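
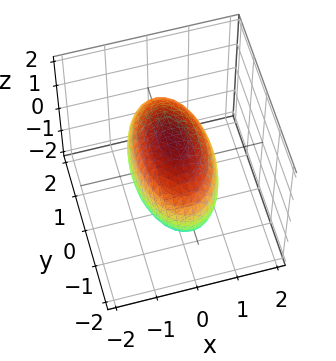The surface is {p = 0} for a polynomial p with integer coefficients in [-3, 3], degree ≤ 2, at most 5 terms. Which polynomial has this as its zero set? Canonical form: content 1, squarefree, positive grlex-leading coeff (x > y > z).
1. deg p = 2. A closed, bounded, convex surface; a quadric.
2. Symmetries: mirror symmetry x ↦ −x ⇒ only even powers of x; it's symmetric under z → −z, forcing even powers of z; mirror symmetry y ↦ −y ⇒ only even powers of y.
3. From the visible intercepts: among the integer gridlines, it crosses the x-axis at x ∈ {-1, 1}.
4. The integer polynomial consistent with all of this is the stated p.

3*x^2 + y^2 + 2*z^2 - 3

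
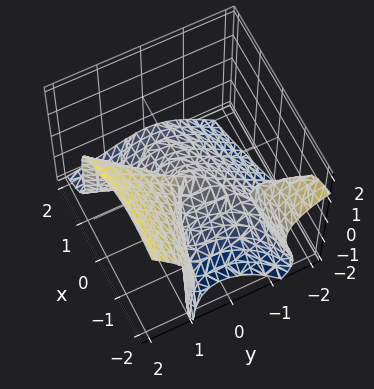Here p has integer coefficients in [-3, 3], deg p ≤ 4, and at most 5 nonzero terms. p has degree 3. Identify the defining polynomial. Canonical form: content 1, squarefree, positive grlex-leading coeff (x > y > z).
2*x*y^2 - x*z^2 - y^3 + z^3 + x^2

(a) The degree is 3 — the shape is more complex than any degree-2 surface.
(b) Checking where it meets the axes: it meets the x-axis at x = 0 (among the integer gridlines); it meets the z-axis at z = 0 (among the integer gridlines); it meets the y-axis at y = 0 (among the integer gridlines).
(c) Solving for integer coefficients yields p as stated.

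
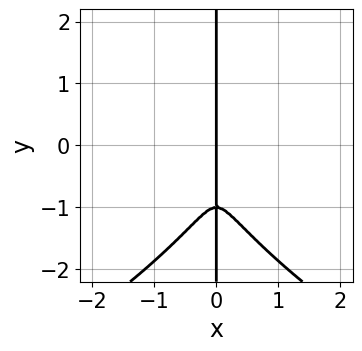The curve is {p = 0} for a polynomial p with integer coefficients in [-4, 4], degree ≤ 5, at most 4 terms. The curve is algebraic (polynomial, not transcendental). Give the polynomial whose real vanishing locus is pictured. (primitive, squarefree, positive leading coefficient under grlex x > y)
1. The degree is 4 — the shape is more complex than any degree-3 curve.
2. From the visible intercepts: the visible y-axis segment lies entirely on the curve; it crosses the x-axis at the gridline x = 0.
3. These observations pin down the coefficients.

x*y^3 + 3*x^3 + x*y^2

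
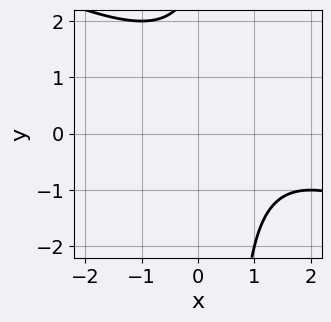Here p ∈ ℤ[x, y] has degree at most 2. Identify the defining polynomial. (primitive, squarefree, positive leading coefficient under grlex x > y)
deg p = 2. The shape is more complex than any degree-1 curve.
From the axis intercepts and sections: the curve avoids every integer x-axis point in the box; it misses every integer gridline on the y-axis.
Assembling these constraints gives the stated polynomial.

x^2 + 2*x*y - 2*x - y + 3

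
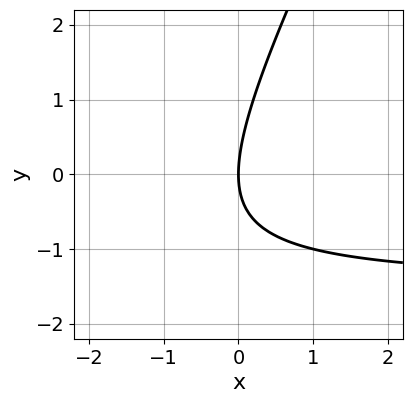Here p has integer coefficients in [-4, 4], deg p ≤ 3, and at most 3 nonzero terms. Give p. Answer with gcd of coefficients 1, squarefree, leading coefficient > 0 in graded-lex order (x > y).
2*x*y - y^2 + 3*x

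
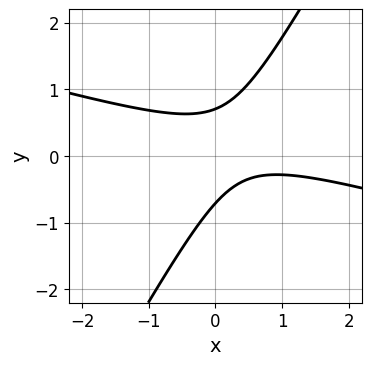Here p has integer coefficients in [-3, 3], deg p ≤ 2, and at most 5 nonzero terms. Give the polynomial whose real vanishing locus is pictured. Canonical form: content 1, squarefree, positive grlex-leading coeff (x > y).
x^2 + 3*x*y - 2*y^2 - x + 1

(a) Degree: no degree-1 curve has this shape, so deg p = 2.
(b) Observable constraints: it misses every integer gridline on the x-axis.
(c) Putting this together gives p.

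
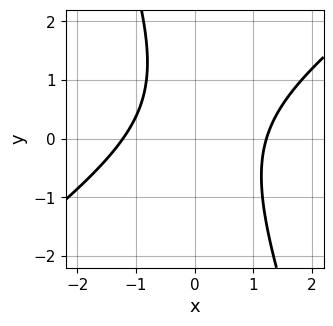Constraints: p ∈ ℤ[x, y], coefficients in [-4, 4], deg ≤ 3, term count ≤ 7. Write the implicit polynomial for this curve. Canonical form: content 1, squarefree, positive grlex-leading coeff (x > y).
2*x^2 - 2*x*y - y^2 + y - 3

1. The degree is 2 — a generic line meets the curve in up to 2 points.
2. From the visible intercepts: the curve avoids every integer y-axis point in the box.
3. Together with the visible shape, these determine p as stated.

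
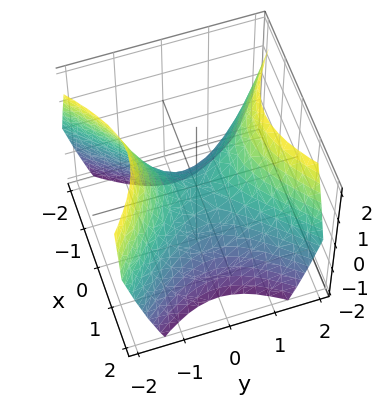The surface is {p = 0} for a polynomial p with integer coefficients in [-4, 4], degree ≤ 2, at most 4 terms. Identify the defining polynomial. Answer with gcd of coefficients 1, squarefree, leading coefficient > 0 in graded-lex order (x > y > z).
1. The degree is 2 — a hyperbolic paraboloid; a quadric.
2. Symmetries: it's symmetric under y → −y, forcing even powers of y; the x ↦ −x reflection is a symmetry, so x appears only in even powers.
3. Checking where it meets the axes: it crosses the z-axis at the gridline z = 0; it meets the y-axis at y = 0 (among the integer gridlines); it meets the x-axis at x = 0 (among the integer gridlines).
4. Assembling these constraints gives the stated polynomial.

x^2 - y^2 + z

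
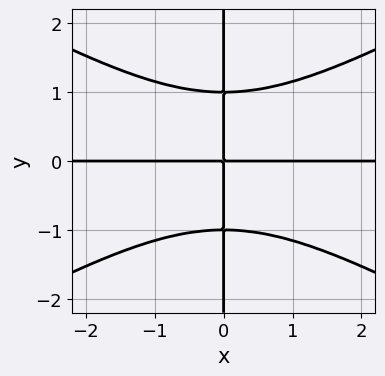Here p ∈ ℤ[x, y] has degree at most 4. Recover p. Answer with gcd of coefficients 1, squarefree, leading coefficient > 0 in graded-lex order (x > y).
x^3*y - 3*x*y^3 + 3*x*y

First, degree: the shape is more complex than any degree-3 curve, so deg p = 4.
Then, from the visible intercepts: every point of the x-axis in the box is on the curve; every point of the y-axis in the box is on the curve.
Finally, the integer polynomial consistent with all of this is the stated p.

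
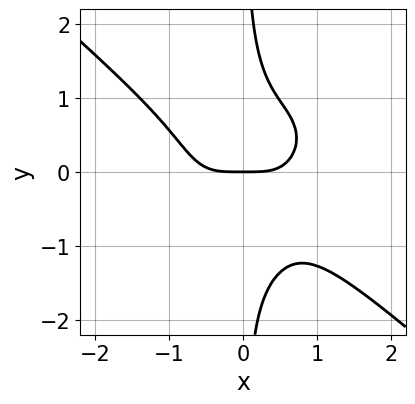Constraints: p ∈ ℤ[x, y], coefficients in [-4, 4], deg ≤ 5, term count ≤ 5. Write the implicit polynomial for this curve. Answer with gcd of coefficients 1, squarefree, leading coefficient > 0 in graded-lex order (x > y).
2*x^4 + 3*x*y^3 + x*y^2 - 2*y

deg p = 4. A generic line meets the curve in up to 4 points.
Reading off the gridlines: it crosses the x-axis at the gridline x = 0; it crosses the y-axis at the gridline y = 0.
Putting this together gives p.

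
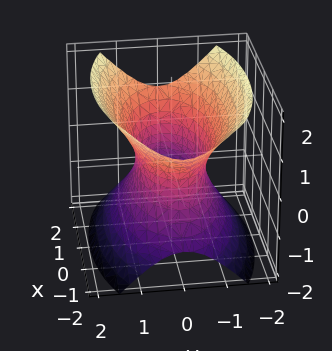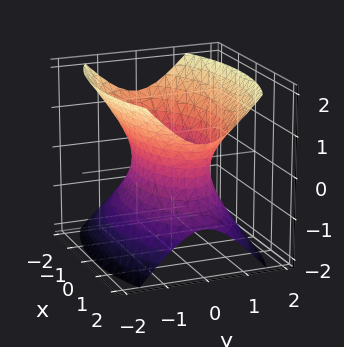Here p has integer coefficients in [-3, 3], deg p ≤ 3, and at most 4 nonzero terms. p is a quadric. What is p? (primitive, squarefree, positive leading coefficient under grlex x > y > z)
(a) Degree: one connected sheet with a waist; a quadric, so deg p = 2.
(b) Symmetries: it's symmetric under x → −x, forcing even powers of x; mirror symmetry y ↦ −y ⇒ only even powers of y; it's symmetric under z → −z, forcing even powers of z.
(c) Reading off the gridlines: no z-intercept at any integer in the box.
(d) Matching integer coefficients to the picture gives p.

x^2 + 3*y^2 - 2*z^2 - 2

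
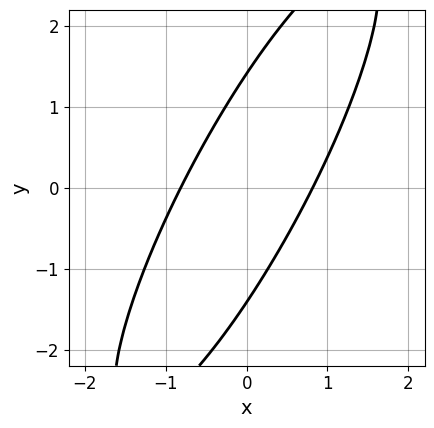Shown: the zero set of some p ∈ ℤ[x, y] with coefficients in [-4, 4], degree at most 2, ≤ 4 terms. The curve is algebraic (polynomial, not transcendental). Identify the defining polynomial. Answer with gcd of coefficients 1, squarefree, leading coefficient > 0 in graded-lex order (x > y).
1. The degree is 2 — no degree-1 curve has this shape.
2. The integer polynomial consistent with all of this is the stated p.

3*x^2 - 3*x*y + y^2 - 2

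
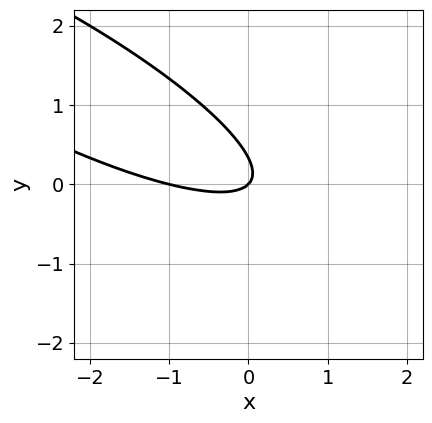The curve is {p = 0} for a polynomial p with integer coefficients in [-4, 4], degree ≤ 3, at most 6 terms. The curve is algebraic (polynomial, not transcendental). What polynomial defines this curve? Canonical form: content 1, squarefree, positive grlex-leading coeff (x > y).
1. Degree: a generic line meets the curve in up to 2 points, so deg p = 2.
2. From the axis intercepts and sections: among the integer gridlines, it crosses the x-axis at x ∈ {-1, 0}; one y-axis crossing is at y = 0.
3. These observations pin down the coefficients.

x^2 + 3*x*y + 3*y^2 + x - y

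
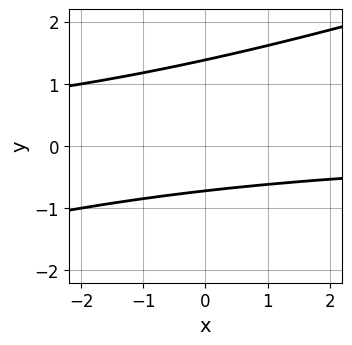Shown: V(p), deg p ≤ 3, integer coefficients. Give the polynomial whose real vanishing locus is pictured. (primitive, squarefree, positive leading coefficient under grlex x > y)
First, degree: no degree-1 curve has this shape, so deg p = 2.
Then, observable constraints: it misses every integer gridline on the x-axis.
Finally, solving for integer coefficients yields p as stated.

x*y - 3*y^2 + 2*y + 3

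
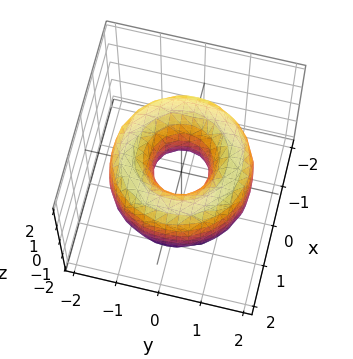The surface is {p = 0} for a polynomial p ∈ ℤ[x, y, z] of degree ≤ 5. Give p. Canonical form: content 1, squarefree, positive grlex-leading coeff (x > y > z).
(a) Degree: the shape is more complex than any degree-3 surface, so deg p = 4.
(b) By symmetry, the surface is invariant under rotation about z: p = q(x² + y², z).
(c) From the visible intercepts: the surface avoids every integer z-axis point in the box; a circular section at z = 0 has radius between 0 and 1.
(d) These observations pin down the coefficients.

x^4 + 2*x^2*y^2 + y^4 - 3*x^2 - 3*y^2 + z^2 + 1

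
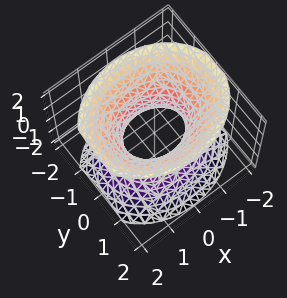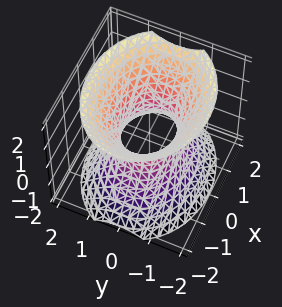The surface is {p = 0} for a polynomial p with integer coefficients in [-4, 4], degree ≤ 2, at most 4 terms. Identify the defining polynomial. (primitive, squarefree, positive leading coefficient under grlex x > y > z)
2*x^2 + 3*y^2 - 2*z^2 - 2

(a) Degree: one connected sheet with a waist; a quadric, so deg p = 2.
(b) Symmetries: mirror symmetry z ↦ −z ⇒ only even powers of z; the y ↦ −y reflection is a symmetry, so y appears only in even powers; the x ↦ −x reflection is a symmetry, so x appears only in even powers.
(c) Against the integer gridlines: the x-axis gridline crossings are at x ∈ {-1, 1}; no z-intercept at any integer in the box.
(d) Fitting integer coefficients to these (and the overall shape) gives p.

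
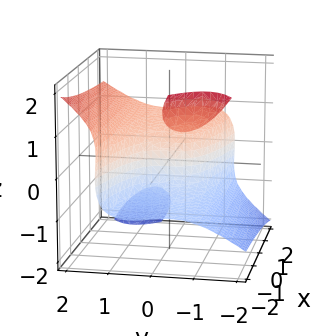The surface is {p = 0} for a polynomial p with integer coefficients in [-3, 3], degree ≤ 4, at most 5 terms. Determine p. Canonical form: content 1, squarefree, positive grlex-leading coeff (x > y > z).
x*z^2 - y^3 + y*z^2 + z^3 - x

1. I count 3 distinct pieces. They look like related sheets of one shape, so recover p as a whole.
2. deg p = 3. A generic line meets the surface in up to 3 points.
3. Observable constraints: it crosses the y-axis at the gridline y = 0; one z-axis crossing is at z = 0; one x-axis crossing is at x = 0.
4. Assembling these constraints gives the stated polynomial.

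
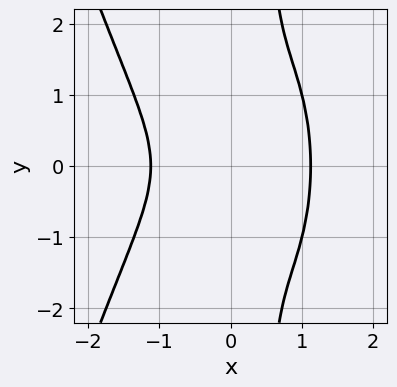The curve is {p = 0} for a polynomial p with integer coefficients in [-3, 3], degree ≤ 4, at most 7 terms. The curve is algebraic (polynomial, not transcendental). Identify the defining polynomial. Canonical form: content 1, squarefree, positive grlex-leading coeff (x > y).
First, degree: no degree-3 curve has this shape, so deg p = 4.
Next, symmetries: the y ↦ −y reflection is a symmetry, so y appears only in even powers.
Then, against the integer gridlines: no y-intercept at any integer in the box.
Finally, the integer polynomial consistent with all of this is the stated p.

3*x^4 + 2*x*y^2 - 3*x^2 - y^2 - 1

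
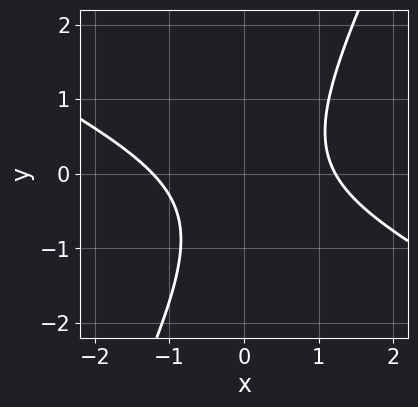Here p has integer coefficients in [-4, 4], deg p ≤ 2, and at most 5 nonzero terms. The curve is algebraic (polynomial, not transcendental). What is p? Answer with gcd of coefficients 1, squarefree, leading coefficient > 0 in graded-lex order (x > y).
2*x^2 + 3*x*y - 2*y^2 - y - 3

1. deg p = 2.
2. Checking where it meets the axes: no y-intercept at any integer in the box.
3. Together with the visible shape, these determine p as stated.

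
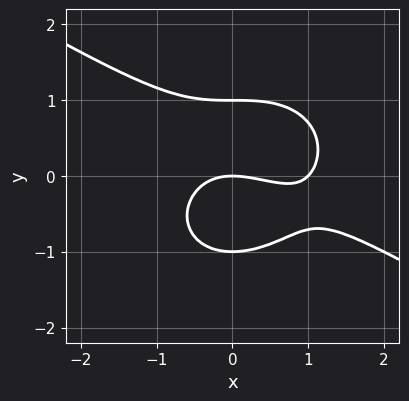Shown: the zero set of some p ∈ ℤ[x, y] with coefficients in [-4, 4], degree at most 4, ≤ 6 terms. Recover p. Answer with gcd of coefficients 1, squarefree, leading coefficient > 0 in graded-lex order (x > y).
x^3 + x^2*y + 2*y^3 - x^2 - 2*y

(a) deg p = 3. The shape is more complex than any degree-2 curve.
(b) From the axis intercepts and sections: the y-axis gridline crossings are at y ∈ {-1, 0, 1}; the x-axis gridline crossings are at x ∈ {0, 1}.
(c) Together with the visible shape, these determine p as stated.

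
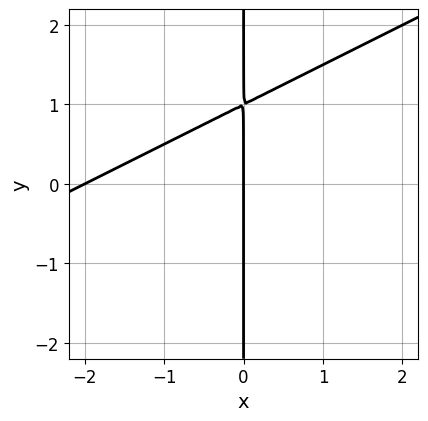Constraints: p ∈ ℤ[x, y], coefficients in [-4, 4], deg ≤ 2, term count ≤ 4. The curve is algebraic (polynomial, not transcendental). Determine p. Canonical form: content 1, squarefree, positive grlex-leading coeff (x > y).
x^2 - 2*x*y + 2*x

(a) The degree is 2 — the shape is more complex than any degree-1 curve.
(b) Against the integer gridlines: the visible y-axis segment lies entirely on the curve; among the integer gridlines, it crosses the x-axis at x ∈ {-2, 0}.
(c) Assembling these constraints gives the stated polynomial.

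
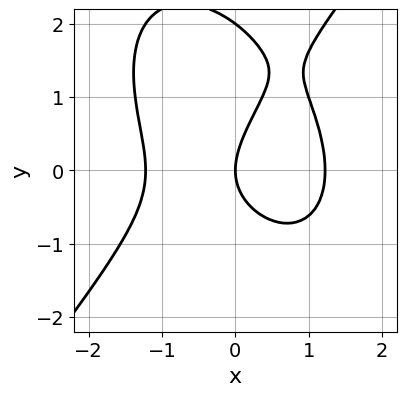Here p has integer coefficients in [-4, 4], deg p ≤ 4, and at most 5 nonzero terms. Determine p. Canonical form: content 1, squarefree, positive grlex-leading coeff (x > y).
(a) The degree is 3 — no degree-2 curve has this shape.
(b) Against the integer gridlines: it meets the x-axis at x = 0 (among the integer gridlines); the y-axis gridline crossings are at y ∈ {0, 2}.
(c) Solving for integer coefficients yields p as stated.

2*x^3 - y^3 + 2*y^2 - 3*x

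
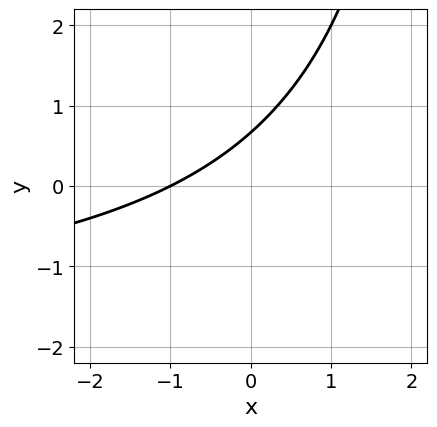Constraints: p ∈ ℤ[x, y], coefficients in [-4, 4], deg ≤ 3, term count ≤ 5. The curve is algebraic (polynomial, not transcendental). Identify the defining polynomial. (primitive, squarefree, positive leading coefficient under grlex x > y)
(a) deg p = 2. No degree-1 curve has this shape.
(b) From the visible intercepts: it meets the x-axis at x = -1 (among the integer gridlines).
(c) Putting this together gives p.

x*y + 2*x - 3*y + 2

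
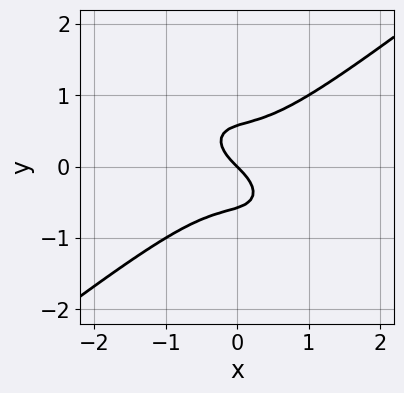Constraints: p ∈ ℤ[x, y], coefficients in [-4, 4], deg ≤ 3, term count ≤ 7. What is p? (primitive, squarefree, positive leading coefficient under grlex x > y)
2*x^3 - x*y^2 - 3*y^3 + x + y

1. The degree is 3 — a generic line meets the curve in up to 3 points.
2. Observable constraints: it crosses the x-axis at the gridline x = 0; it crosses the y-axis at the gridline y = 0.
3. Matching integer coefficients to the picture gives p.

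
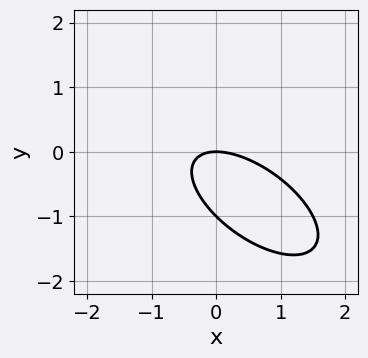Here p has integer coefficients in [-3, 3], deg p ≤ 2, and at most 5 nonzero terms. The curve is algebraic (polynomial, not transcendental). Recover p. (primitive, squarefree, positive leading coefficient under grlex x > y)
2*x^2 + 3*x*y + 3*y^2 + 3*y

Degree: a generic line meets the curve in up to 2 points, so deg p = 2.
Checking where it meets the axes: it meets the x-axis at x = 0 (among the integer gridlines); among the integer gridlines, it crosses the y-axis at y ∈ {-1, 0}.
Putting this together gives p.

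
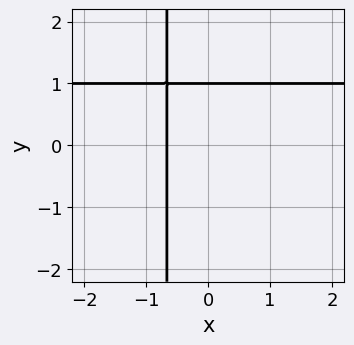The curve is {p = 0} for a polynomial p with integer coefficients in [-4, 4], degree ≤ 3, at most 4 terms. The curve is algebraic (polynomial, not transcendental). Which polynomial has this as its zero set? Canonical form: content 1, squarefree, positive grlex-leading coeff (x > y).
The degree is 2 — no degree-1 curve has this shape.
Reading off the gridlines: it crosses the y-axis at the gridline y = 1.
The integer polynomial consistent with all of this is the stated p.

3*x*y - 3*x + 2*y - 2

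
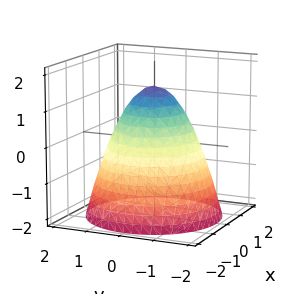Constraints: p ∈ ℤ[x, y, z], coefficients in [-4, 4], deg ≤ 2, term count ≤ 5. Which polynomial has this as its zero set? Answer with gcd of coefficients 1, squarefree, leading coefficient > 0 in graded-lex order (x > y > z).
2*x^2 + 2*y^2 + 2*z - 3

First, degree: no degree-1 surface has this shape, so deg p = 2.
Then, symmetry: the surface is invariant under rotation about z: p = q(x² + y², z).
Then, observable constraints: a circular section at z = 1 has radius between 0 and 1.
Finally, matching integer coefficients to the picture gives p.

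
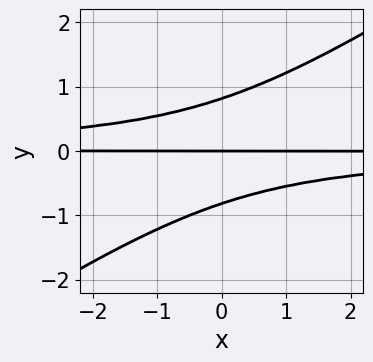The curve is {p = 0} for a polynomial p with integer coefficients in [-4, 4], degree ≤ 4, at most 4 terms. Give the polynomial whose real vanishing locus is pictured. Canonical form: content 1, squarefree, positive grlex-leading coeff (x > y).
2*x*y^2 - 3*y^3 + 2*y

1. Degree: a generic line meets the curve in up to 3 points, so deg p = 3.
2. Observable constraints: the visible x-axis segment lies entirely on the curve; it crosses the y-axis at the gridline y = 0.
3. Together with the visible shape, these determine p as stated.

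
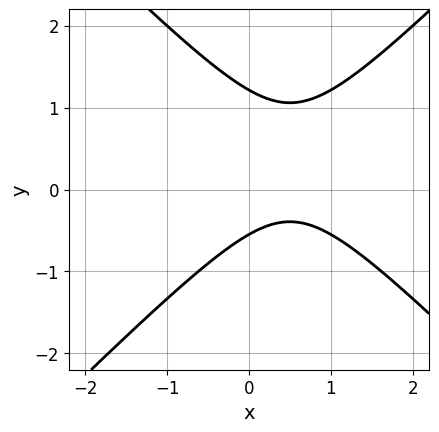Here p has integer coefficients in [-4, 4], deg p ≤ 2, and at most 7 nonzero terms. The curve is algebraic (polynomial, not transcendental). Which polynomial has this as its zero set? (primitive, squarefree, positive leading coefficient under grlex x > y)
3*x^2 - 3*y^2 - 3*x + 2*y + 2

(a) deg p = 2.
(b) Checking where it meets the axes: it misses every integer gridline on the x-axis.
(c) Fitting integer coefficients to these (and the overall shape) gives p.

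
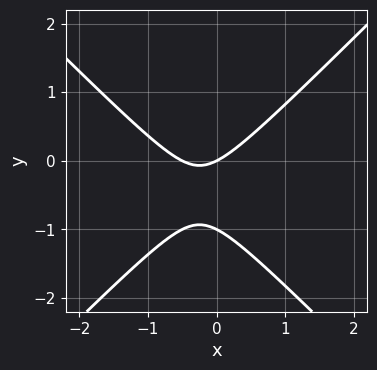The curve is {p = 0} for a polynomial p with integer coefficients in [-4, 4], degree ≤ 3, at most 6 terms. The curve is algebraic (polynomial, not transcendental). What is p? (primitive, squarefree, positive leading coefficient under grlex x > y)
2*x^2 - 2*y^2 + x - 2*y

1. The degree is 2 — no degree-1 curve has this shape.
2. From the axis intercepts and sections: among the integer gridlines, it crosses the y-axis at y ∈ {-1, 0}; it meets the x-axis at x = 0 (among the integer gridlines).
3. Putting this together gives p.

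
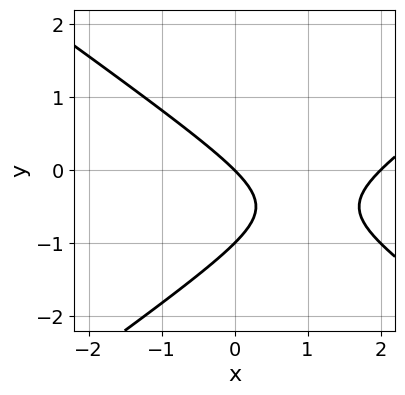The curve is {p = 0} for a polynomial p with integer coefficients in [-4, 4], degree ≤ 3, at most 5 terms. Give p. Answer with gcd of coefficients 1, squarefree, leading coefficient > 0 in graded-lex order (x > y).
x^2 - 2*y^2 - 2*x - 2*y

First, the degree is 2 — the shape is more complex than any degree-1 curve.
Then, reading off the gridlines: among the integer gridlines, it crosses the y-axis at y ∈ {-1, 0}; the x-axis gridline crossings are at x ∈ {0, 2}.
Finally, assembling these constraints gives the stated polynomial.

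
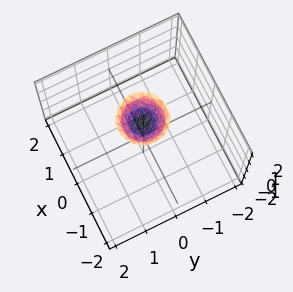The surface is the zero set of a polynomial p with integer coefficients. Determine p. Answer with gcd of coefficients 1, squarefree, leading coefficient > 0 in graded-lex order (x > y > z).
2*x^2 + 2*y^2 - 2*z + 3

The degree is 2 — a generic line meets the surface in up to 2 points.
Symmetries: rotational symmetry about the z-axis ⇒ p depends on x, y only through x² + y².
Observable constraints: no x-intercept at any integer in the box; the surface avoids every integer y-axis point in the box; a circular section at z = 2 has radius between 0 and 1.
The integer polynomial consistent with all of this is the stated p.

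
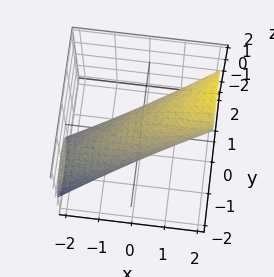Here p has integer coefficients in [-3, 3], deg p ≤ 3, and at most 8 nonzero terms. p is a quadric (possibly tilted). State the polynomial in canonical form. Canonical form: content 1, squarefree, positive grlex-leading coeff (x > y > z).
(a) Degree: the shape is more complex than any degree-1 surface, so deg p = 2.
(b) The integer polynomial consistent with all of this is the stated p.

x^2 - 3*x*y - 2*x*z + 3*y^2 + 3*z^2 - 2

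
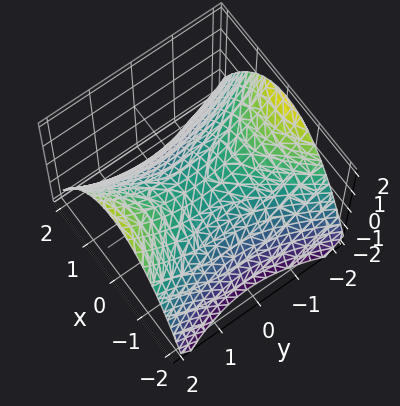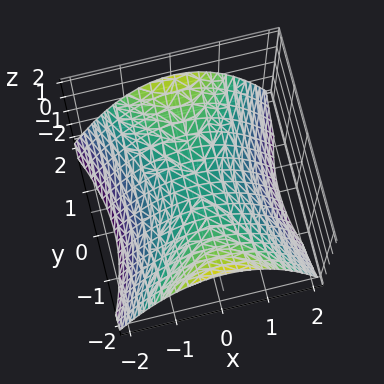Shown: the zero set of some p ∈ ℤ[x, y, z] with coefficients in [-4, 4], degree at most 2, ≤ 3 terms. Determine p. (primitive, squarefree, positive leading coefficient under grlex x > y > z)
2*x^2 - y^2 + 3*z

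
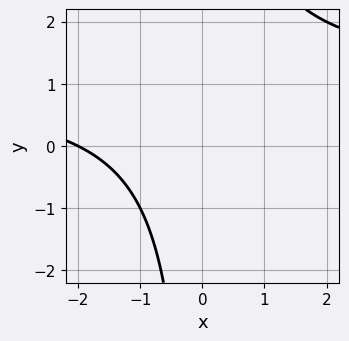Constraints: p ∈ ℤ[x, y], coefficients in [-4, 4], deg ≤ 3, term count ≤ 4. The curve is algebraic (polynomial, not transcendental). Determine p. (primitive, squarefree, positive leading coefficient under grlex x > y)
First, deg p = 2.
Next, reading off the gridlines: the curve avoids every integer y-axis point in the box; one x-axis crossing is at x = -2.
Finally, the integer polynomial consistent with all of this is the stated p.

x*y - x - 2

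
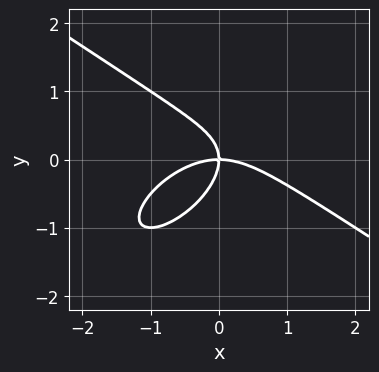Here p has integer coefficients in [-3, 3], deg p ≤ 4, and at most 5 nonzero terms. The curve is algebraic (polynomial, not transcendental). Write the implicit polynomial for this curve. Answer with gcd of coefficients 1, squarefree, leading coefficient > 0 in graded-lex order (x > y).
(a) deg p = 3. The shape is more complex than any degree-2 curve.
(b) Reading off the gridlines: it meets the y-axis at y = 0 (among the integer gridlines); it meets the x-axis at x = 0 (among the integer gridlines).
(c) These observations pin down the coefficients.

x^3 - x*y^2 + 2*y^3 + 2*x*y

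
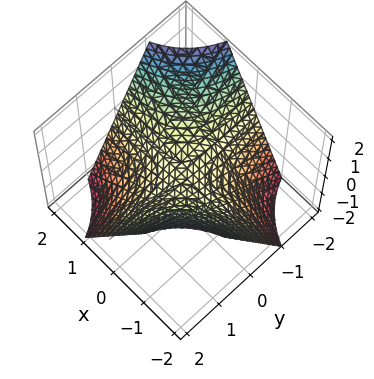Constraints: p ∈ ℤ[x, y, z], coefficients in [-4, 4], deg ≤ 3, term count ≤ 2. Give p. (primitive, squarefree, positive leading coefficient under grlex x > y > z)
The degree is 2 — a hyperbolic paraboloid; a quadric.
Against the integer gridlines: it meets the z-axis at z = 0 (among the integer gridlines); every point of the x-axis in the box is on the surface.
Fitting integer coefficients to these (and the overall shape) gives p.

x*y + z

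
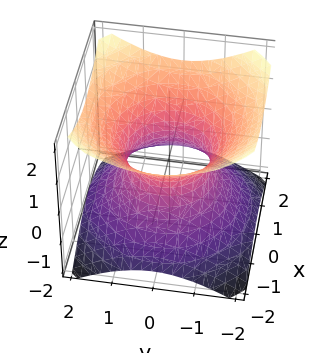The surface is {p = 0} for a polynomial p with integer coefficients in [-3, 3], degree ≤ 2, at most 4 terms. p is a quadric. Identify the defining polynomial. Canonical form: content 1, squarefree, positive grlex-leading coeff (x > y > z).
The degree is 2 — one connected sheet with a waist; a quadric.
Symmetries: mirror symmetry z ↦ −z ⇒ only even powers of z; rotational symmetry about the z-axis ⇒ p depends on x, y only through x² + y².
Reading off the gridlines: the y-axis gridline crossings are at y ∈ {-1, 1}; among the integer gridlines, it crosses the x-axis at x ∈ {-1, 1}; a circular section at z = 0 has radius exactly 1; the surface avoids every integer z-axis point in the box.
Together with the visible shape, these determine p as stated.

2*x^2 + 2*y^2 - 3*z^2 - 2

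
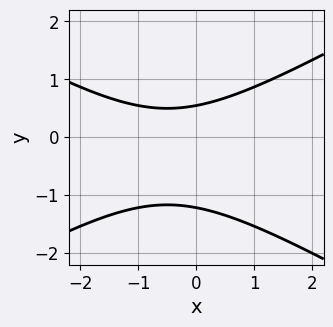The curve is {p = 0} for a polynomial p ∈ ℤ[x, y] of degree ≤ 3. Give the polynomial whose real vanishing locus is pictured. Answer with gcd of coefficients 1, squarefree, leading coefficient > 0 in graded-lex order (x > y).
x^2 - 3*y^2 + x - 2*y + 2

Degree: no degree-1 curve has this shape, so deg p = 2.
Checking where it meets the axes: it misses every integer gridline on the x-axis.
Matching integer coefficients to the picture gives p.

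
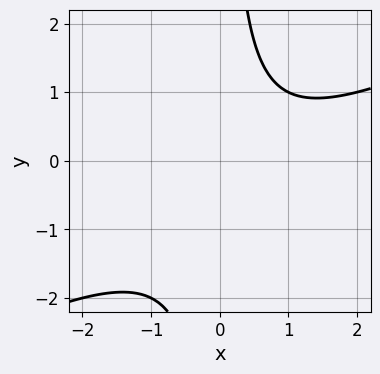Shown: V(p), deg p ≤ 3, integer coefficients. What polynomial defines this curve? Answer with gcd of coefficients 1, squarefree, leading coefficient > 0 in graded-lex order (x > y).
x^2 - 2*x*y - x + 2

(a) Degree: a generic line meets the curve in up to 2 points, so deg p = 2.
(b) From the visible intercepts: no x-intercept at any integer in the box; it misses every integer gridline on the y-axis.
(c) These observations pin down the coefficients.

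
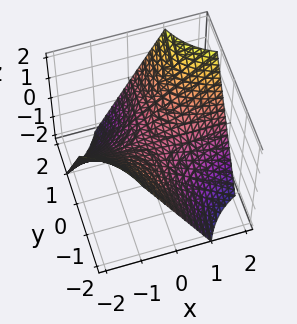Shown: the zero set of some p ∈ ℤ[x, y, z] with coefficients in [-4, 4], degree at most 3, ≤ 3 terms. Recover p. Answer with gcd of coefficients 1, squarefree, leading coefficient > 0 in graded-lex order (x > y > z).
x*y - z

Degree: a saddle surface; a quadric, so deg p = 2.
Against the integer gridlines: the visible y-axis segment lies entirely on the surface; it meets the z-axis at z = 0 (among the integer gridlines); the visible x-axis segment lies entirely on the surface.
Solving for integer coefficients yields p as stated.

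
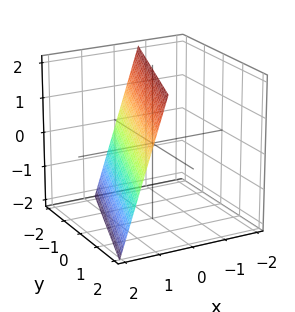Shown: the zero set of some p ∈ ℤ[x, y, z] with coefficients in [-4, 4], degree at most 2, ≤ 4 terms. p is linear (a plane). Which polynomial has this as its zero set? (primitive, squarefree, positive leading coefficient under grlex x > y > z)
3*x - y + z - 2

First, deg p = 1. The surface is flat (a plane).
Next, from the visible intercepts: it crosses the y-axis at the gridline y = -2; one z-axis crossing is at z = 2.
Finally, together with the visible shape, these determine p as stated.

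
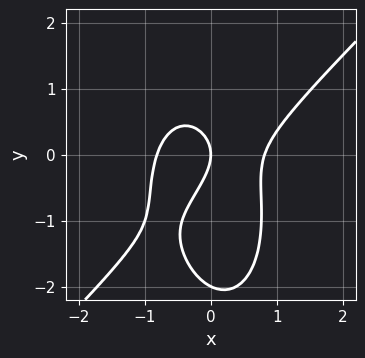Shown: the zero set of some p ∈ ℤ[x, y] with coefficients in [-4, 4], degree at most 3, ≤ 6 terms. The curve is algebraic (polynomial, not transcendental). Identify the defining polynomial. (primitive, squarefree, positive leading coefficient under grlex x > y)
3*x^3 - 2*x^2*y - y^3 - 2*y^2 - 2*x

First, degree: no degree-2 curve has this shape, so deg p = 3.
Next, against the integer gridlines: one x-axis crossing is at x = 0; the y-axis gridline crossings are at y ∈ {-2, 0}.
Finally, assembling these constraints gives the stated polynomial.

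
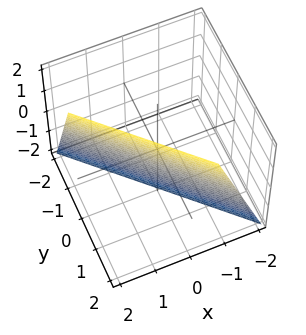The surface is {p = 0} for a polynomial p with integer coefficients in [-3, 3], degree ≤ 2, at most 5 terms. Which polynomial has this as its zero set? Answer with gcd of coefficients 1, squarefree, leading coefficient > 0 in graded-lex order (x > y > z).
3*x + 3*y - z - 2

(a) Degree: the surface is flat (a plane), so deg p = 1.
(b) From the axis intercepts and sections: one z-axis crossing is at z = -2.
(c) Fitting integer coefficients to these (and the overall shape) gives p.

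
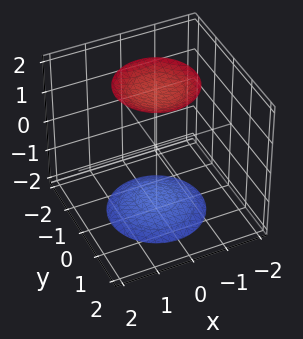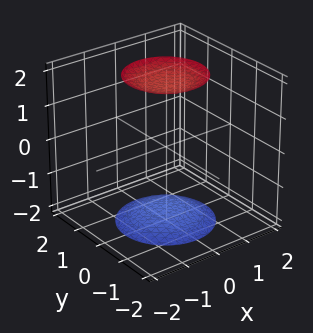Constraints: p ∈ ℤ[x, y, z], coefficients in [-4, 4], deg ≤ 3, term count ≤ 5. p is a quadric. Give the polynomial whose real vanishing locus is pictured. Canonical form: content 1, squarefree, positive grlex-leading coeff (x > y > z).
1. The picture has 2 separate pieces. Treating them together as one polynomial.
2. deg p = 2. Two sheets facing apart; a quadric.
3. Symmetries: every cross-section ⟂ z is a circle, so x, y appear only via x² + y²; mirror symmetry z ↦ −z ⇒ only even powers of z.
4. From the axis intercepts and sections: the surface avoids every integer x-axis point in the box; the surface avoids every integer y-axis point in the box; a circular section at z = -2 has radius exactly 1.
5. Assembling these constraints gives the stated polynomial.

x^2 + y^2 - z^2 + 3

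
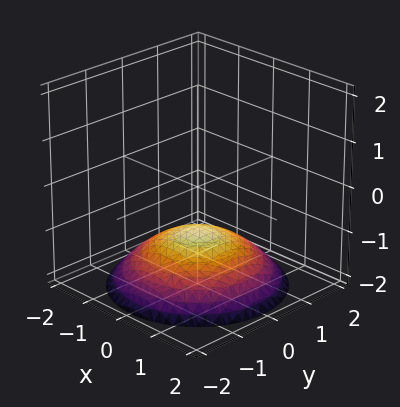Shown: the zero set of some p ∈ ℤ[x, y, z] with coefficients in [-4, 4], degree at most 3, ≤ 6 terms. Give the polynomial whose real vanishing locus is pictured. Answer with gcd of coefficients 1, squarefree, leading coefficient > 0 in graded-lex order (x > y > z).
First, degree: no degree-1 surface has this shape, so deg p = 2.
Next, symmetries: rotational symmetry about the z-axis ⇒ p depends on x, y only through x² + y².
Then, from the visible intercepts: a circular section at z = -2 has radius between 1 and 2; it crosses the z-axis at the gridline z = -1; no y-intercept at any integer in the box; no x-intercept at any integer in the box.
Finally, fitting integer coefficients to these (and the overall shape) gives p.

x^2 + y^2 + 3*z + 3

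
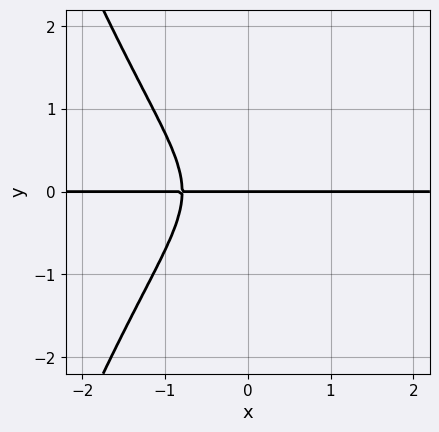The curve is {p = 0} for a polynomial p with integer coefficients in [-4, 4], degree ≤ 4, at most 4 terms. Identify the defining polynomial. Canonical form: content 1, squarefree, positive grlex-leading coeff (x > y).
2*x^3*y + 2*y^3 + y

The degree is 4 — no degree-3 curve has this shape.
Reading off the gridlines: every point of the x-axis in the box is on the curve; it crosses the y-axis at the gridline y = 0.
Fitting integer coefficients to these (and the overall shape) gives p.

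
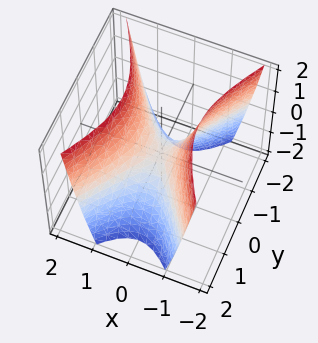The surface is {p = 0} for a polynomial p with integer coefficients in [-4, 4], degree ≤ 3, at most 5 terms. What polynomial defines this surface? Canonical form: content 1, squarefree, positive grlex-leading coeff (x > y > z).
First, degree: a hyperbolic paraboloid; a quadric, so deg p = 2.
Next, symmetries: mirror symmetry y ↦ −y ⇒ only even powers of y; it's symmetric under x → −x, forcing even powers of x.
Next, checking where it meets the axes: it crosses the x-axis at the gridline x = 0; one y-axis crossing is at y = 0.
Finally, these observations pin down the coefficients.

2*x^2 - y^2 - z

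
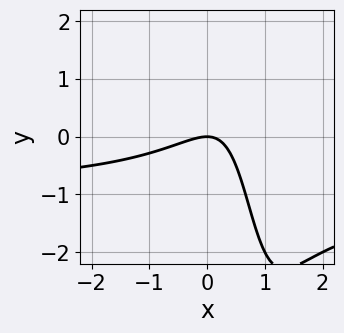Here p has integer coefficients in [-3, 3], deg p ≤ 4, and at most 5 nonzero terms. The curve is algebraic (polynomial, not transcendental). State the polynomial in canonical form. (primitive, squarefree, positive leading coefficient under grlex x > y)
(a) Degree: a generic line meets the curve in up to 3 points, so deg p = 3.
(b) From the visible intercepts: it crosses the y-axis at the gridline y = 0; one x-axis crossing is at x = 0.
(c) The integer polynomial consistent with all of this is the stated p.

2*x^2*y + 2*x^2 - 3*x*y + 2*y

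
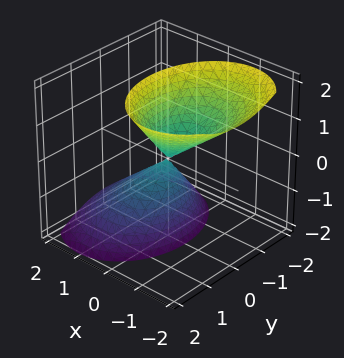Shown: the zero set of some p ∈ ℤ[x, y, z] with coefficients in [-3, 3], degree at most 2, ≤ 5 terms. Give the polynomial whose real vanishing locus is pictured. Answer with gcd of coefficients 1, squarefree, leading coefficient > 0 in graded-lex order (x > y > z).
There are 2 components. They look like related sheets of one shape, so recover p as a whole.
The degree is 2 — a generic line meets the surface in up to 2 points.
Reading off the gridlines: it meets the x-axis at x = 0 (among the integer gridlines); it meets the y-axis at y = 0 (among the integer gridlines).
Matching integer coefficients to the picture gives p.

3*x^2 + 3*x*z + 2*y^2 - z^2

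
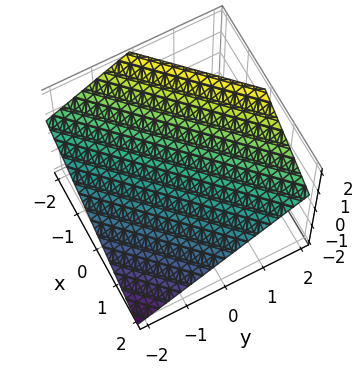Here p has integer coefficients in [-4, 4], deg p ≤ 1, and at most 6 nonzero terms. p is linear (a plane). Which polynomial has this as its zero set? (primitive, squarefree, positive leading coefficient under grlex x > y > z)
1. The degree is 1 — every cross-section is a straight line — this is a plane.
2. Reading off the gridlines: it crosses the x-axis at the gridline x = 1; one y-axis crossing is at y = -1.
3. The integer polynomial consistent with all of this is the stated p.

2*x - 2*y + 3*z - 2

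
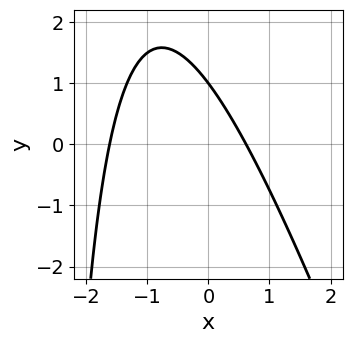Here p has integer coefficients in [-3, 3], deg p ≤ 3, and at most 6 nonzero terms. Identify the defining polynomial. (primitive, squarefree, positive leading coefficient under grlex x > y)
deg p = 2.
Reading off the gridlines: it crosses the y-axis at the gridline y = 1.
Assembling these constraints gives the stated polynomial.

3*x^2 + x*y + 3*x + 3*y - 3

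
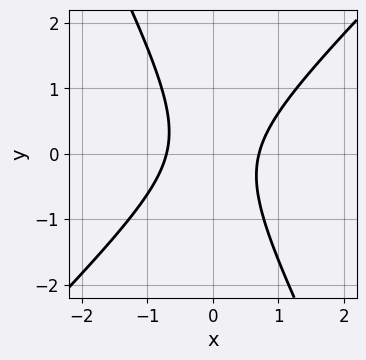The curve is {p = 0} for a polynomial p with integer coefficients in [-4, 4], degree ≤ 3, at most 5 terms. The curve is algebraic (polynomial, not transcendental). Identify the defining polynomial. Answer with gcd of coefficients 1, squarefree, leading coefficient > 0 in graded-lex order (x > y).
1. The degree is 2 — a generic line meets the curve in up to 2 points.
2. From the axis intercepts and sections: it misses every integer gridline on the y-axis.
3. Assembling these constraints gives the stated polynomial.

2*x^2 - x*y - y^2 - 1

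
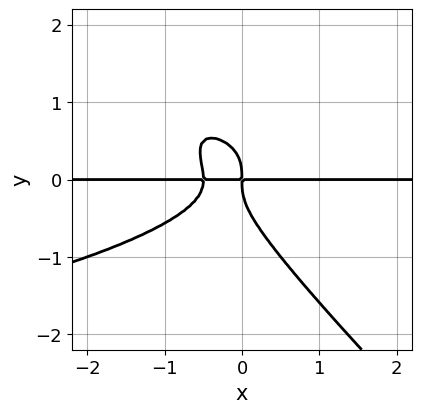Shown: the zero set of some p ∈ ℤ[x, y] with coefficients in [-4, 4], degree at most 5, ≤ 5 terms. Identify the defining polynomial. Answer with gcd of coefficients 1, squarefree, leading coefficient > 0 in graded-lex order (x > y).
2*x*y^3 + 2*y^4 + 2*x^2*y + x*y

(a) The degree is 4 — a generic line meets the curve in up to 4 points.
(b) Reading off the gridlines: every point of the x-axis in the box is on the curve.
(c) Together with the visible shape, these determine p as stated.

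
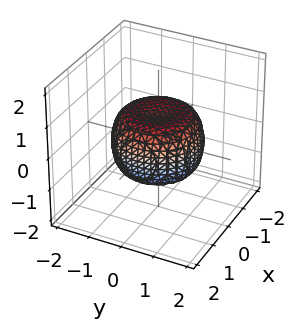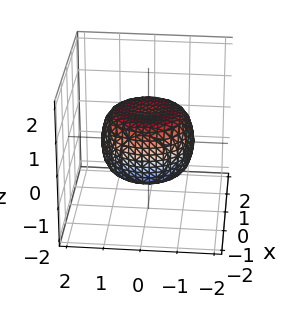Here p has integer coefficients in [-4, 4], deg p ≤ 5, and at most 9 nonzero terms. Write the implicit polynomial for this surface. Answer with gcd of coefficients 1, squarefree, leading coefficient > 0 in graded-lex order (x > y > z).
2*x^4 + 4*x^2*y^2 + 2*y^4 - 2*x^2 - 2*y^2 + 3*z^2 - 2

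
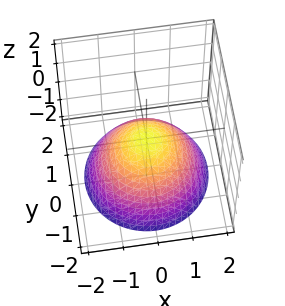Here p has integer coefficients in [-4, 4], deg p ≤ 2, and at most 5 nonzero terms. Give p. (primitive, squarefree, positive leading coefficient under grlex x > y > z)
2*x^2 + 2*y^2 + 3*z

(a) Degree: a paraboloid; a quadric, so deg p = 2.
(b) By symmetry, every cross-section ⟂ z is a circle, so x, y appear only via x² + y².
(c) Observable constraints: a circular section at z = -1 has radius between 1 and 2; it meets the x-axis at x = 0 (among the integer gridlines).
(d) Matching integer coefficients to the picture gives p.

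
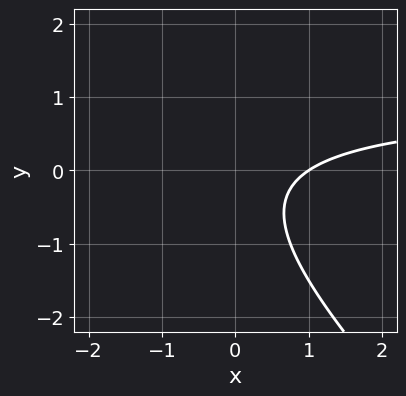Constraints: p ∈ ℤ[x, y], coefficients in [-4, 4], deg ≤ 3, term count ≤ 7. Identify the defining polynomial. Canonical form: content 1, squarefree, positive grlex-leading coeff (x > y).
2*x*y + 2*y^2 - 2*x + y + 2

The degree is 2 — the shape is more complex than any degree-1 curve.
From the visible intercepts: one x-axis crossing is at x = 1; the curve avoids every integer y-axis point in the box.
Putting this together gives p.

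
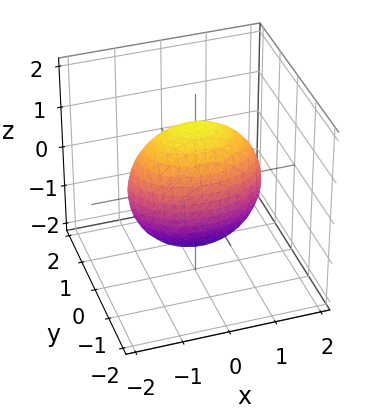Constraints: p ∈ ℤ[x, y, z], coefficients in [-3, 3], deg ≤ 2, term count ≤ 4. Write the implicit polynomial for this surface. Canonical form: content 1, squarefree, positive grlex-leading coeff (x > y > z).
1. Degree: a closed, bounded, convex surface; a quadric, so deg p = 2.
2. Symmetries: the y ↦ −y reflection is a symmetry, so y appears only in even powers; the x ↦ −x reflection is a symmetry, so x appears only in even powers; mirror symmetry z ↦ −z ⇒ only even powers of z.
3. Observable constraints: among the integer gridlines, it crosses the y-axis at y ∈ {-1, 1}.
4. These observations pin down the coefficients.

x^2 + 2*y^2 + z^2 - 2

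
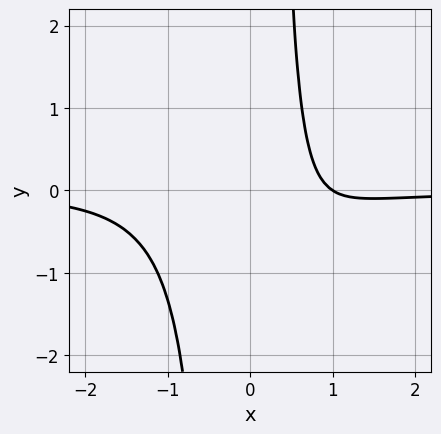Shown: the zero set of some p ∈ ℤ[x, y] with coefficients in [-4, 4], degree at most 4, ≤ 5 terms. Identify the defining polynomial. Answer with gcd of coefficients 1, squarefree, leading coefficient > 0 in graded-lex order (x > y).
(a) deg p = 4. The shape is more complex than any degree-3 curve.
(b) Reading off the gridlines: one x-axis crossing is at x = 1; the curve avoids every integer y-axis point in the box.
(c) Putting this together gives p.

3*x^3*y + 2*x - 2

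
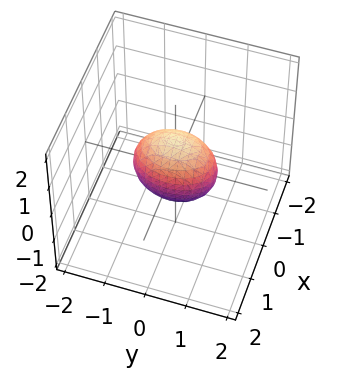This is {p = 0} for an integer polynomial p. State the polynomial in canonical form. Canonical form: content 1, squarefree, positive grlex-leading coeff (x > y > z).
(a) deg p = 2. A closed, bounded, convex surface; a quadric.
(b) Symmetries: it's symmetric under x → −x, forcing even powers of x; the z ↦ −z reflection is a symmetry, so z appears only in even powers; mirror symmetry y ↦ −y ⇒ only even powers of y.
(c) Checking where it meets the axes: among the integer gridlines, it crosses the z-axis at z ∈ {-1, 1}; the y-axis gridline crossings are at y ∈ {-1, 1}.
(d) Assembling these constraints gives the stated polynomial.

2*x^2 + y^2 + z^2 - 1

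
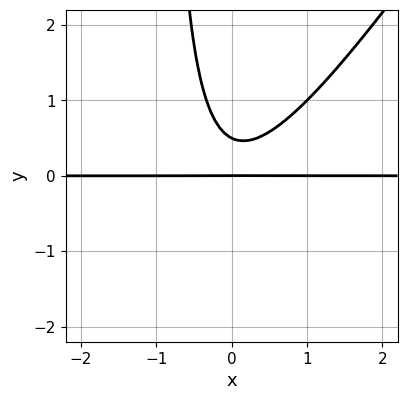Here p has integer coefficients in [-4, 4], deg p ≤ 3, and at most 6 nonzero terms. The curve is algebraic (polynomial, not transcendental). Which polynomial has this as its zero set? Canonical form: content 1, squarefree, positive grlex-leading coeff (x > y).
3*x^2*y - 2*x*y^2 - 2*y^2 + y

First, degree: the shape is more complex than any degree-2 curve, so deg p = 3.
Next, from the axis intercepts and sections: it crosses the y-axis at the gridline y = 0; every point of the x-axis in the box is on the curve.
Finally, matching integer coefficients to the picture gives p.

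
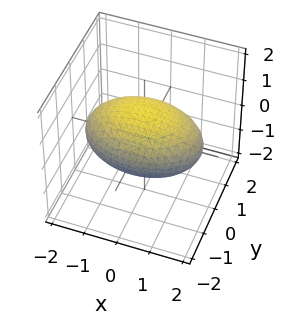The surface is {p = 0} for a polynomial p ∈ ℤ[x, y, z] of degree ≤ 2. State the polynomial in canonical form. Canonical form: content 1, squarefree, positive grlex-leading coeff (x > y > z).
x^2 + 2*y^2 + 3*z^2 - 3

Degree: bounded and convex; a quadric, so deg p = 2.
Symmetries: it's symmetric under y → −y, forcing even powers of y; it's symmetric under x → −x, forcing even powers of x; the z ↦ −z reflection is a symmetry, so z appears only in even powers.
Checking where it meets the axes: the z-axis gridline crossings are at z ∈ {-1, 1}.
Matching integer coefficients to the picture gives p.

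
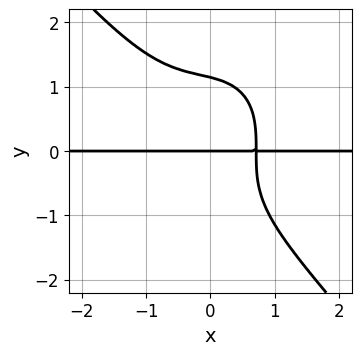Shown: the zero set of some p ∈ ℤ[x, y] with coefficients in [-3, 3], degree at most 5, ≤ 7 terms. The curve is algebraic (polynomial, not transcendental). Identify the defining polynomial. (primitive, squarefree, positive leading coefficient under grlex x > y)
Degree: no degree-3 curve has this shape, so deg p = 4.
From the axis intercepts and sections: every point of the x-axis in the box is on the curve; one y-axis crossing is at y = 0.
Together with the visible shape, these determine p as stated.

3*x^3*y + 2*y^4 + x^2*y + 2*x*y - 3*y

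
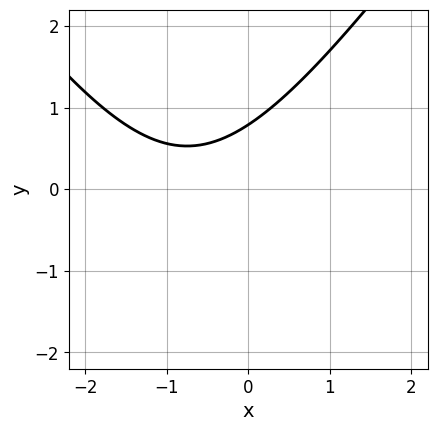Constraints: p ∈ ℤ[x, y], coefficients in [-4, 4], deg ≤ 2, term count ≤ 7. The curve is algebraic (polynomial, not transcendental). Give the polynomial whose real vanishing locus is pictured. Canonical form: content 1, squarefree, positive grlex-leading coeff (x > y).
1. deg p = 2. No degree-1 curve has this shape.
2. Checking where it meets the axes: it misses every integer gridline on the x-axis.
3. Matching integer coefficients to the picture gives p.

2*x^2 - y^2 + 3*x - 3*y + 3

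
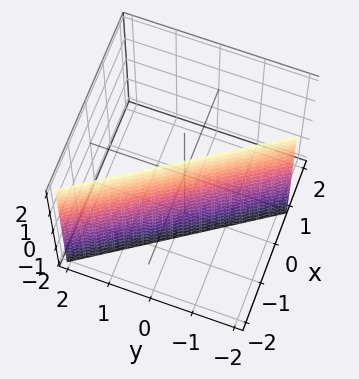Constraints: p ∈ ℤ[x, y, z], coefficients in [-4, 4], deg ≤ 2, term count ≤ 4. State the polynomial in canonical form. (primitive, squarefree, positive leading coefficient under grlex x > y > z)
3*x + 2*y + 2

1. deg p = 1.
2. Reading off the gridlines: no z-intercept at any integer in the box; one y-axis crossing is at y = -1.
3. Assembling these constraints gives the stated polynomial.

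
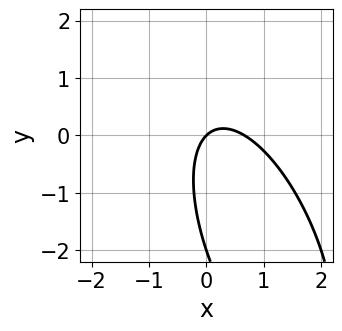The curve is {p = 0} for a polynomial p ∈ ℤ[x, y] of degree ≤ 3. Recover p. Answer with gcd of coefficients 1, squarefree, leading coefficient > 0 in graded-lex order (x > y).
3*x^2 + 2*x*y + y^2 - 2*x + 2*y

The degree is 2 — no degree-1 curve has this shape.
Checking where it meets the axes: one x-axis crossing is at x = 0; the y-axis gridline crossings are at y ∈ {-2, 0}.
Together with the visible shape, these determine p as stated.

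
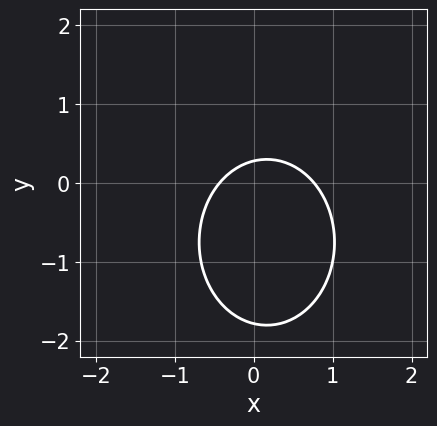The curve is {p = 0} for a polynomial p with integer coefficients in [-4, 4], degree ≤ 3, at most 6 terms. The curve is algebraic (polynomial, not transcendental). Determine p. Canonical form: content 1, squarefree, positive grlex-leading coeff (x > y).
3*x^2 + 2*y^2 - x + 3*y - 1

1. deg p = 2.
2. Matching integer coefficients to the picture gives p.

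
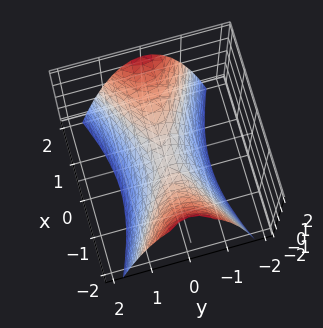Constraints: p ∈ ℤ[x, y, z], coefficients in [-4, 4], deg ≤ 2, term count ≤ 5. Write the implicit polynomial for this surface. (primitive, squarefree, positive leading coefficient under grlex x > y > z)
1. deg p = 2. A hyperbolic paraboloid; a quadric.
2. Symmetries: mirror symmetry y ↦ −y ⇒ only even powers of y; the x ↦ −x reflection is a symmetry, so x appears only in even powers.
3. Against the integer gridlines: it crosses the z-axis at the gridline z = 0; one y-axis crossing is at y = 0; one x-axis crossing is at x = 0.
4. These observations pin down the coefficients.

x^2 - 3*y^2 - 2*z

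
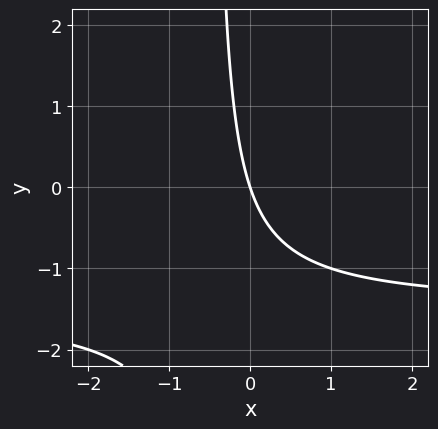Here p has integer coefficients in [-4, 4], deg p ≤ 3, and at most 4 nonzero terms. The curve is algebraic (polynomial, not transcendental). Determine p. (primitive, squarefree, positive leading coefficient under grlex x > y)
2*x*y + 3*x + y

The degree is 2 — a generic line meets the curve in up to 2 points.
From the axis intercepts and sections: one x-axis crossing is at x = 0; it meets the y-axis at y = 0 (among the integer gridlines).
Solving for integer coefficients yields p as stated.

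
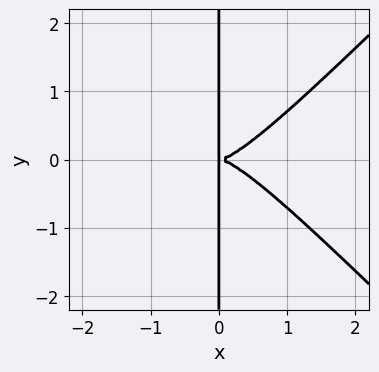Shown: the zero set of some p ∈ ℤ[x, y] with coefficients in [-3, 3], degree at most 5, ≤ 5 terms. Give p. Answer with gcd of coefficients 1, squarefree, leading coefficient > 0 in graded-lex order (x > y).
x^4 - x^2*y^2 - x*y^2

The degree is 4 — no degree-3 curve has this shape.
Symmetries: the y ↦ −y reflection is a symmetry, so y appears only in even powers.
Checking where it meets the axes: every point of the y-axis in the box is on the curve.
Fitting integer coefficients to these (and the overall shape) gives p.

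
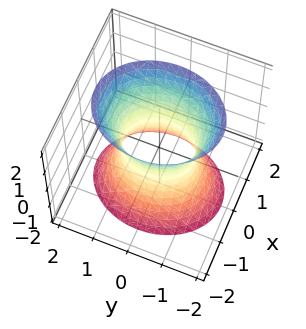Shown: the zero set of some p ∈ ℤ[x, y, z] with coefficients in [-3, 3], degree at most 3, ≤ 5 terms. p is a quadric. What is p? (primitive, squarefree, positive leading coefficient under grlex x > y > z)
3*x^2 + 2*y^2 - z^2 - 2

First, deg p = 2.
Then, symmetries: mirror symmetry y ↦ −y ⇒ only even powers of y; the z ↦ −z reflection is a symmetry, so z appears only in even powers; it's symmetric under x → −x, forcing even powers of x.
Next, from the axis intercepts and sections: the y-axis gridline crossings are at y ∈ {-1, 1}; it misses every integer gridline on the z-axis.
Finally, matching integer coefficients to the picture gives p.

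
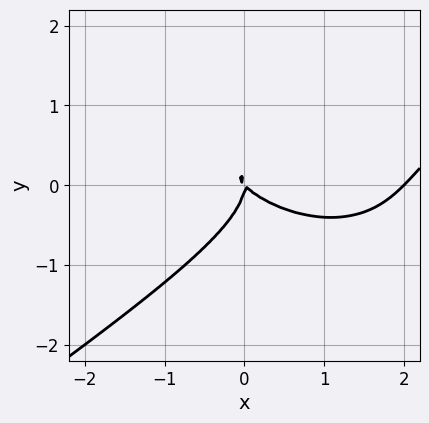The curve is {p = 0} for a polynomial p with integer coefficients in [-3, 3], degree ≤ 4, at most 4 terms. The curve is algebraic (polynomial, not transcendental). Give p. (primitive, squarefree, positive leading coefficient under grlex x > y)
(a) deg p = 3.
(b) From the axis intercepts and sections: among the integer gridlines, it crosses the x-axis at x ∈ {0, 2}; one y-axis crossing is at y = 0.
(c) Fitting integer coefficients to these (and the overall shape) gives p.

x^3 - 3*y^3 - 2*x^2 - 2*x*y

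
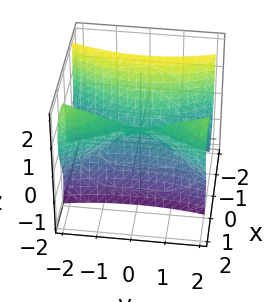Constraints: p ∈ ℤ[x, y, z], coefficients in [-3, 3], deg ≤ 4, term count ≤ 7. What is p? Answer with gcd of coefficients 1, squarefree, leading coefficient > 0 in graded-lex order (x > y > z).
3*x^3 - x*y^2 + 2*x*z^2 + z^3 - 2*x*z

First, degree: no degree-2 surface has this shape, so deg p = 3.
Next, against the integer gridlines: the visible y-axis segment lies entirely on the surface; one z-axis crossing is at z = 0; it crosses the x-axis at the gridline x = 0.
Finally, the integer polynomial consistent with all of this is the stated p.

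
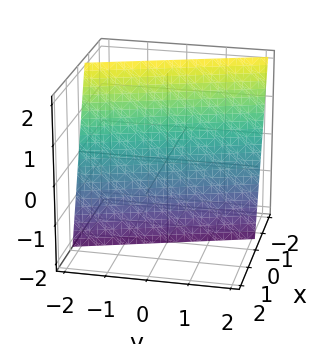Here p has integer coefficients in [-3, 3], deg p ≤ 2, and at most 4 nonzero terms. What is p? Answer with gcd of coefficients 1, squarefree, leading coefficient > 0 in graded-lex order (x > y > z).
First, deg p = 1. Every cross-section is a straight line — this is a plane.
Then, checking where it meets the axes: it meets the z-axis at z = -2 (among the integer gridlines); one y-axis crossing is at y = -2.
Finally, these observations pin down the coefficients.

3*x + y + z + 2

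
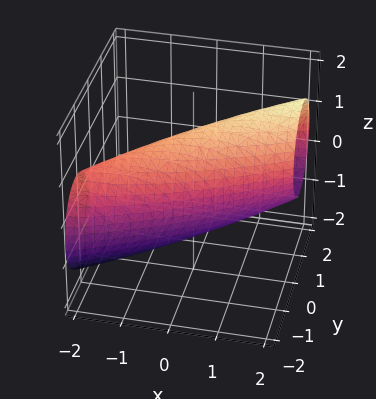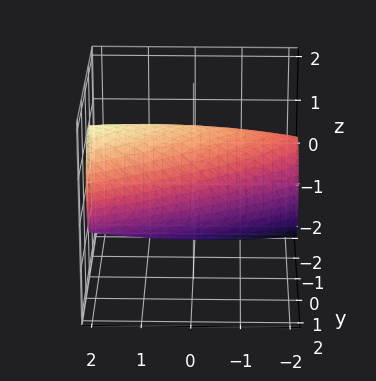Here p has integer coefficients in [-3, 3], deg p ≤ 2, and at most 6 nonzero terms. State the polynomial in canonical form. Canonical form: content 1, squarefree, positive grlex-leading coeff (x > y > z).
x^2 - 3*x*y - x*z + 3*y^2 + 2*z^2 - 3

(a) Degree: a generic line meets the surface in up to 2 points, so deg p = 2.
(b) From the axis intercepts and sections: among the integer gridlines, it crosses the y-axis at y ∈ {-1, 1}.
(c) Putting this together gives p.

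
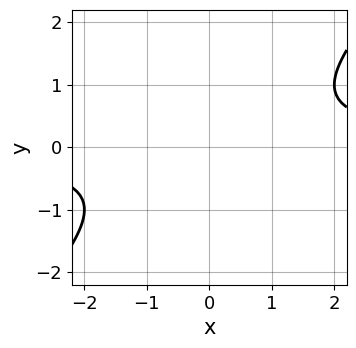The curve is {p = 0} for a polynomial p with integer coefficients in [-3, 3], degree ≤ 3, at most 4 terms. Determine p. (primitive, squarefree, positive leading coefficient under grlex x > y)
x*y - y^2 - 1

First, the degree is 2 — no degree-1 curve has this shape.
Next, checking where it meets the axes: it misses every integer gridline on the x-axis; no y-intercept at any integer in the box.
Finally, these observations pin down the coefficients.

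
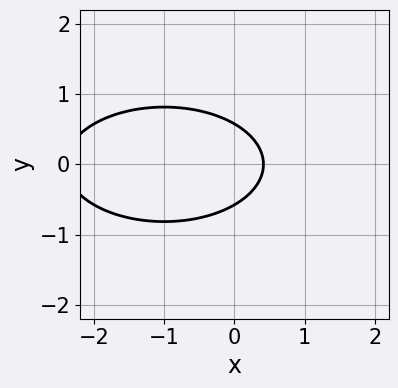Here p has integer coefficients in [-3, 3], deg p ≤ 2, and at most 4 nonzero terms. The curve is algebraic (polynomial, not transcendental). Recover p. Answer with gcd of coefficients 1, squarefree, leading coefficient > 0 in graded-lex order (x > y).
1. The degree is 2 — a generic line meets the curve in up to 2 points.
2. Symmetries: it's symmetric under y → −y, forcing even powers of y.
3. Assembling these constraints gives the stated polynomial.

x^2 + 3*y^2 + 2*x - 1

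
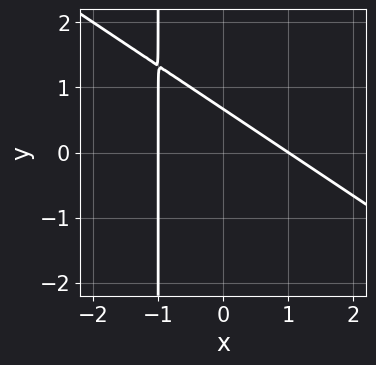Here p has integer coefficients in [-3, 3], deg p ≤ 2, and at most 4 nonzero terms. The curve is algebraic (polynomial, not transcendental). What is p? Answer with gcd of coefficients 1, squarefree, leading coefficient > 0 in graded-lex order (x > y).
2*x^2 + 3*x*y + 3*y - 2

(a) Degree: no degree-1 curve has this shape, so deg p = 2.
(b) From the visible intercepts: among the integer gridlines, it crosses the x-axis at x ∈ {-1, 1}.
(c) Assembling these constraints gives the stated polynomial.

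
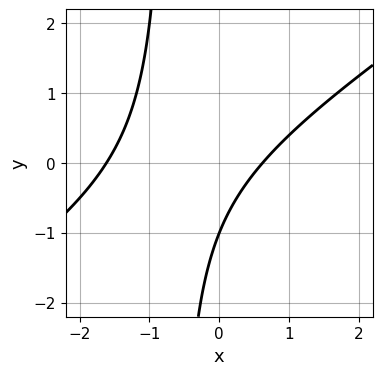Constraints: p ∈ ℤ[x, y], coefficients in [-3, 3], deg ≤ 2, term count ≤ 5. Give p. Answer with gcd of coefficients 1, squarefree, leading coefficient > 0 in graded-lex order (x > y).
1. The degree is 2 — no degree-1 curve has this shape.
2. Observable constraints: it meets the y-axis at y = -1 (among the integer gridlines).
3. Fitting integer coefficients to these (and the overall shape) gives p.

2*x^2 - 3*x*y + 2*x - 2*y - 2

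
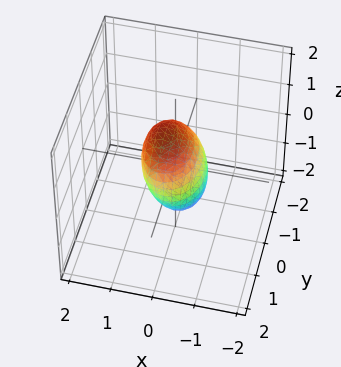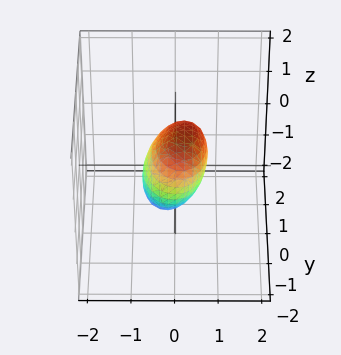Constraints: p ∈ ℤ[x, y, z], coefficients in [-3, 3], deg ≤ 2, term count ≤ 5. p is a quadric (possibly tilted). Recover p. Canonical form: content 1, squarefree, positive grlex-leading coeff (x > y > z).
2*x^2 - x*z + y^2 + z^2 - 1

Degree: no degree-1 surface has this shape, so deg p = 2.
Reading off the gridlines: the y-axis gridline crossings are at y ∈ {-1, 1}; among the integer gridlines, it crosses the z-axis at z ∈ {-1, 1}.
Fitting integer coefficients to these (and the overall shape) gives p.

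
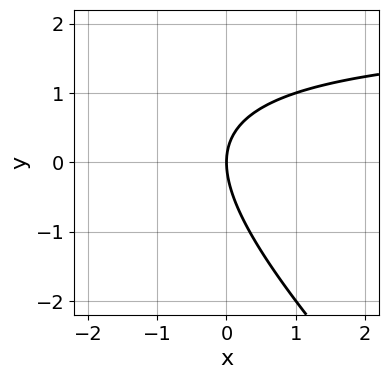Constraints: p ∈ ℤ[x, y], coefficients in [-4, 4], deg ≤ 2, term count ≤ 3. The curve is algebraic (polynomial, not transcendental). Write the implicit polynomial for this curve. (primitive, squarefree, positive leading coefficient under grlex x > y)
x*y + y^2 - 2*x

1. deg p = 2.
2. Observable constraints: one x-axis crossing is at x = 0; one y-axis crossing is at y = 0.
3. Solving for integer coefficients yields p as stated.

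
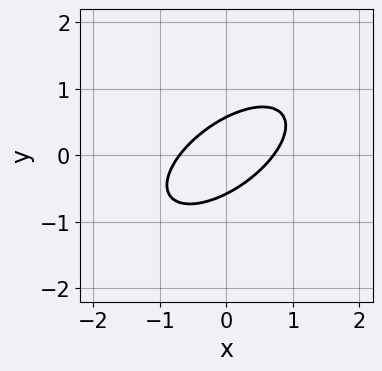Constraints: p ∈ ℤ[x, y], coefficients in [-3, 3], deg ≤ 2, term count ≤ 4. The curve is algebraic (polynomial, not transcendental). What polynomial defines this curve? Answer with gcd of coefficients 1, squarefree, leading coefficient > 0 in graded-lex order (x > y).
2*x^2 - 3*x*y + 3*y^2 - 1

First, degree: a generic line meets the curve in up to 2 points, so deg p = 2.
Finally, the integer polynomial consistent with all of this is the stated p.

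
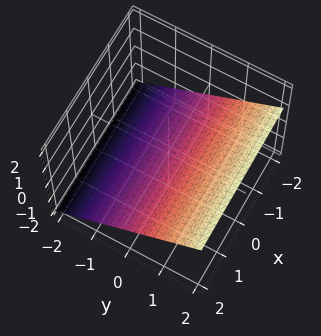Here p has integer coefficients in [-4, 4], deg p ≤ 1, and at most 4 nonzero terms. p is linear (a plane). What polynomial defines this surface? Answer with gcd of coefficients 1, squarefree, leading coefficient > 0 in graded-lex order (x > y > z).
(a) Degree: every cross-section is a straight line — this is a plane, so deg p = 1.
(b) Reading off the gridlines: it meets the y-axis at y = 1 (among the integer gridlines); it misses every integer gridline on the x-axis.
(c) Fitting integer coefficients to these (and the overall shape) gives p.

2*y - 3*z - 2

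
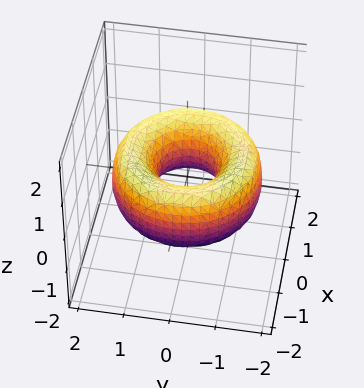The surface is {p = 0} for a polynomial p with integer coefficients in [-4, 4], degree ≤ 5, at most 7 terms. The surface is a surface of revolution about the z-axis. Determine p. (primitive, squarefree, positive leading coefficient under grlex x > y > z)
x^4 + 2*x^2*y^2 + y^4 - 3*x^2 - 3*y^2 + 2*z^2 + 1

The degree is 4 — the shape is more complex than any degree-3 surface.
Symmetries: the surface is invariant under rotation about z: p = q(x² + y², z).
Reading off the gridlines: no z-intercept at any integer in the box; a circular section at z = 0 has radius between 0 and 1.
These observations pin down the coefficients.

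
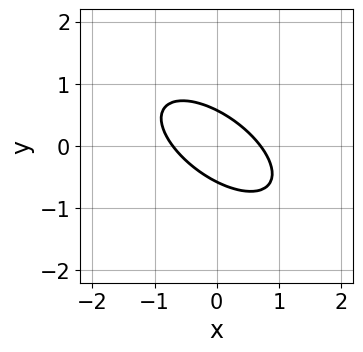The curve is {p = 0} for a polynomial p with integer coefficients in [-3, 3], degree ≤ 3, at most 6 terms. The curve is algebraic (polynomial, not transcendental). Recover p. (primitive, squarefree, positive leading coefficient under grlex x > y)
First, deg p = 2.
Finally, the integer polynomial consistent with all of this is the stated p.

2*x^2 + 3*x*y + 3*y^2 - 1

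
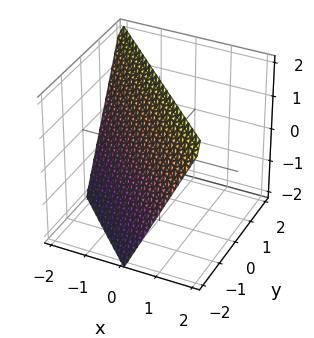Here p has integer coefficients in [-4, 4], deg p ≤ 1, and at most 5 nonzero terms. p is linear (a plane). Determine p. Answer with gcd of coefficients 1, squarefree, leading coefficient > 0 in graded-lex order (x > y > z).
Degree: the surface is flat (a plane), so deg p = 1.
Reading off the gridlines: it meets the x-axis at x = -1 (among the integer gridlines); it meets the z-axis at z = 2 (among the integer gridlines); it crosses the y-axis at the gridline y = -1.
Solving for integer coefficients yields p as stated.

2*x + 2*y - z + 2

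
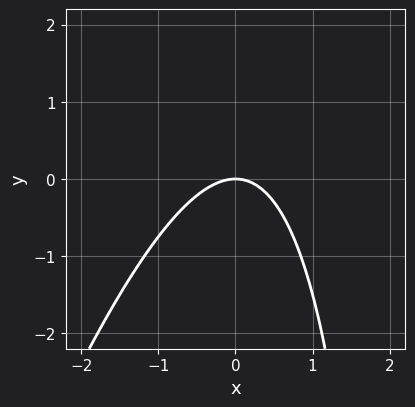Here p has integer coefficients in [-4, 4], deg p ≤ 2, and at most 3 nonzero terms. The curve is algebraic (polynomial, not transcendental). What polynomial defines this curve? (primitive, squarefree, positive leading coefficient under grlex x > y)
First, degree: the shape is more complex than any degree-1 curve, so deg p = 2.
Then, reading off the gridlines: one x-axis crossing is at x = 0; it meets the y-axis at y = 0 (among the integer gridlines).
Finally, putting this together gives p.

3*x^2 - x*y + 3*y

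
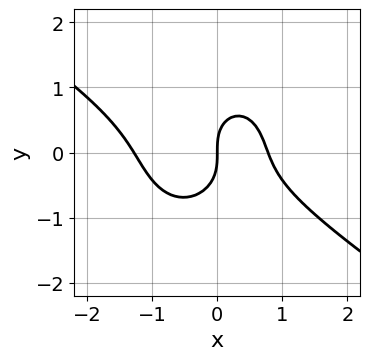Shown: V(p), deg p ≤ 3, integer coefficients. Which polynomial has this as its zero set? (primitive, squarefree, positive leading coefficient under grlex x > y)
First, the degree is 3 — a generic line meets the curve in up to 3 points.
Next, against the integer gridlines: it crosses the y-axis at the gridline y = 0; it meets the x-axis at x = 0 (among the integer gridlines).
Finally, assembling these constraints gives the stated polynomial.

2*x^3 + 2*x^2*y + 2*y^3 + x^2 - 2*x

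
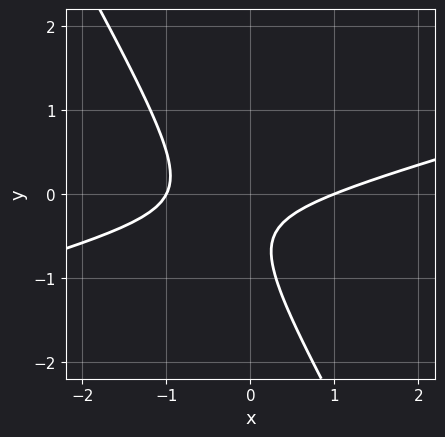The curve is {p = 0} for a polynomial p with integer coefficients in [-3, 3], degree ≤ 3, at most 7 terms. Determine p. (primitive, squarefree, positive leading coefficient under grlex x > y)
x^2 - 3*x*y - 2*y^2 - 2*y - 1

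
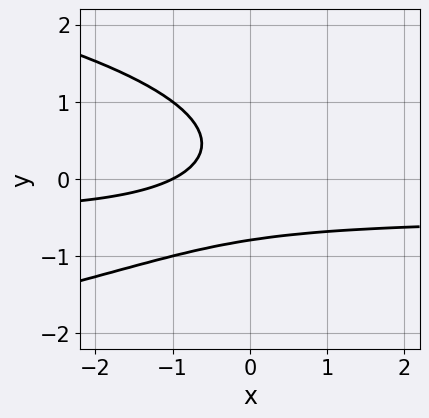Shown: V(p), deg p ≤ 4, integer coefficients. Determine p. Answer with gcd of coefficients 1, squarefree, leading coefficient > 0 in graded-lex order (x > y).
2*y^3 + 2*x*y + x + 1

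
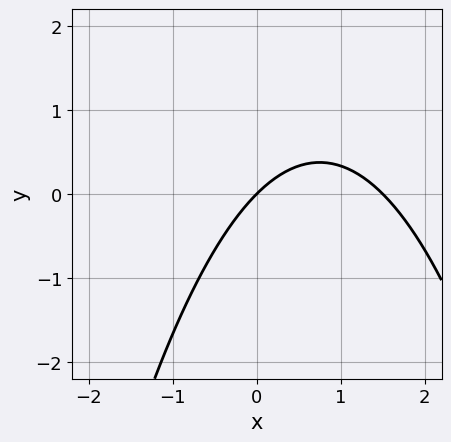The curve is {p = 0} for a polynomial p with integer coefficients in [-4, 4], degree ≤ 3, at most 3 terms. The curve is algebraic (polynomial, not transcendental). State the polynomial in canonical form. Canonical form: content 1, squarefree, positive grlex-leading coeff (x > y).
2*x^2 - 3*x + 3*y

First, degree: the shape is more complex than any degree-1 curve, so deg p = 2.
Then, against the integer gridlines: it crosses the y-axis at the gridline y = 0; one x-axis crossing is at x = 0.
Finally, putting this together gives p.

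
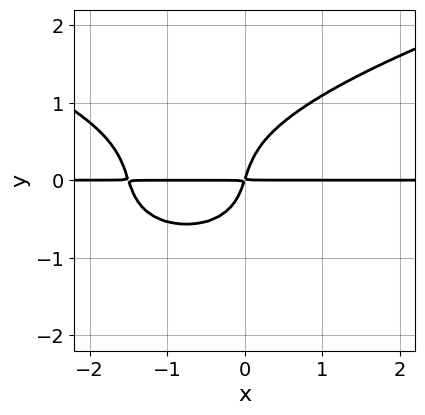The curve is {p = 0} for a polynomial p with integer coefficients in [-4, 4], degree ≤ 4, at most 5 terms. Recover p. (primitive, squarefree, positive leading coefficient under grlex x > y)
(a) deg p = 4. No degree-3 curve has this shape.
(b) From the visible intercepts: the visible x-axis segment lies entirely on the curve.
(c) The integer polynomial consistent with all of this is the stated p.

3*y^4 - 2*x^2*y - 3*x*y + y^2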